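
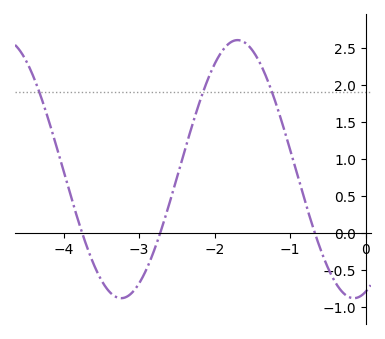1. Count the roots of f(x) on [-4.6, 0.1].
3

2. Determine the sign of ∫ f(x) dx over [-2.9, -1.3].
positive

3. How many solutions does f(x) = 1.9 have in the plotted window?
3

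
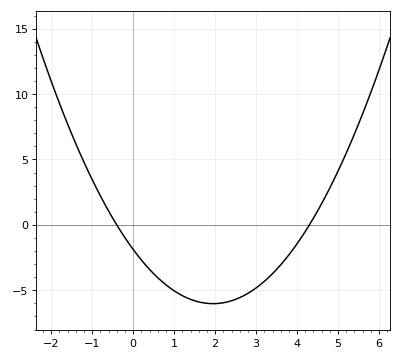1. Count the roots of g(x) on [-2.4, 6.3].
2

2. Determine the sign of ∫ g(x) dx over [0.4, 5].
negative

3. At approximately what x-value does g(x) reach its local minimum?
2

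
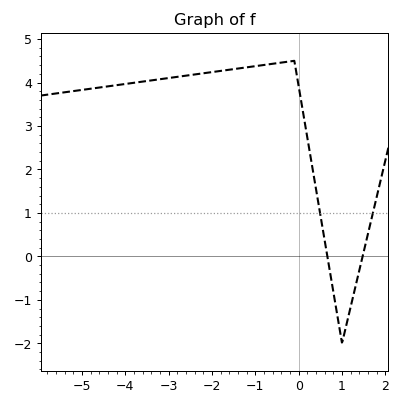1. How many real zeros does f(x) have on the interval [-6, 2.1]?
2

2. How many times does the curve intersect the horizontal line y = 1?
2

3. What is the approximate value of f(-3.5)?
4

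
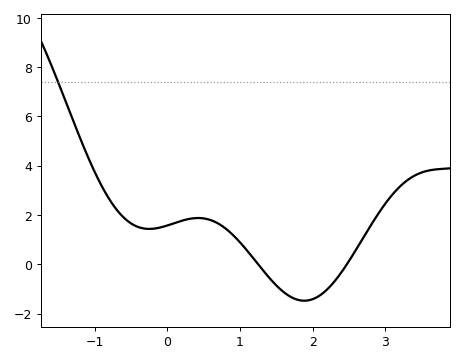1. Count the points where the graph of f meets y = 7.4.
1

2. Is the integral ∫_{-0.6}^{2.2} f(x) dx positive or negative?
positive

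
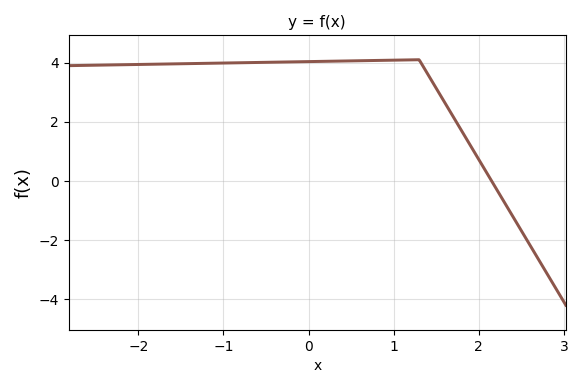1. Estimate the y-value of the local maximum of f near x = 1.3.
4.1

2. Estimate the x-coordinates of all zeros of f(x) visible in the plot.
2.15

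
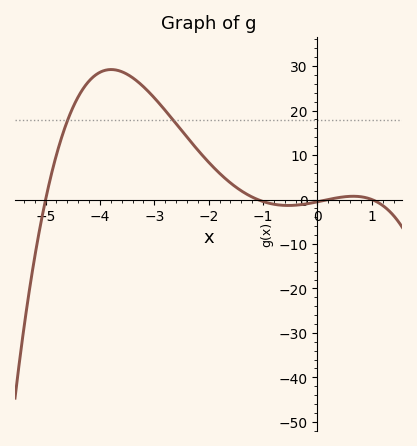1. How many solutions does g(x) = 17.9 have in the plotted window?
2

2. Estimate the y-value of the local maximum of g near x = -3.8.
29.2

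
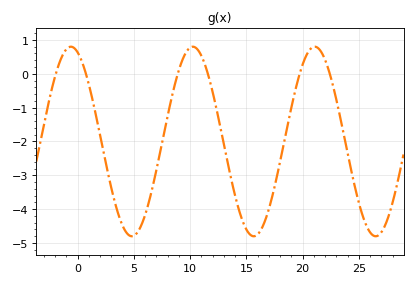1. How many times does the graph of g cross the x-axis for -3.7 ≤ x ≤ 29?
6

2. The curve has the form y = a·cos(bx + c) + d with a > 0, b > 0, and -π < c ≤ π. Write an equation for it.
y = 2.8cos(0.58x + 0.34) - 2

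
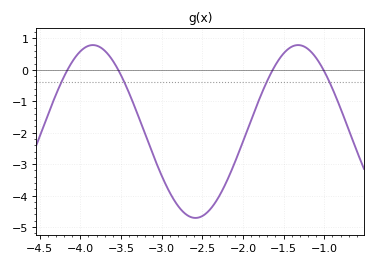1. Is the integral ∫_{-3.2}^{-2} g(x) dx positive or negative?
negative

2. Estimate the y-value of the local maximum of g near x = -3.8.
0.8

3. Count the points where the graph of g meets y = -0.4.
4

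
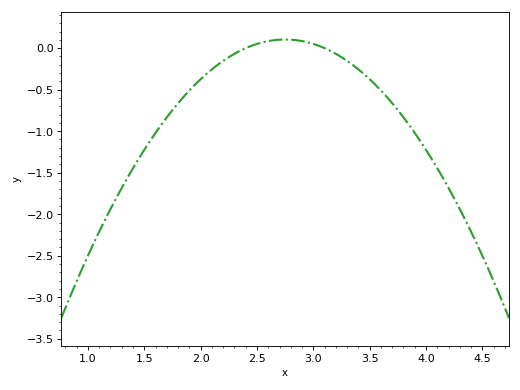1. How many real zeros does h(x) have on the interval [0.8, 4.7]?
2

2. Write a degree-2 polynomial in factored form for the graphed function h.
y = -0.85(x - 2.4)(x - 3.1)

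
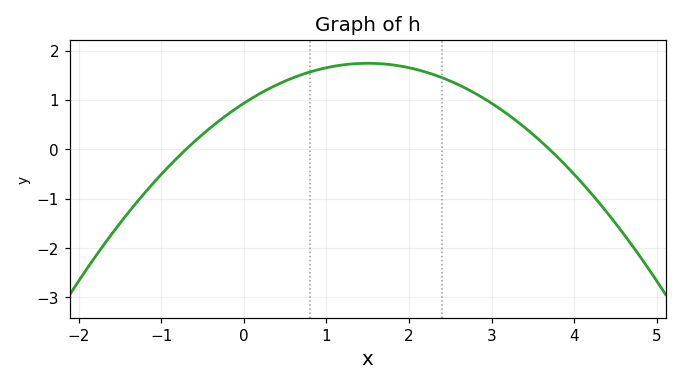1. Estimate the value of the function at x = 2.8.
1.13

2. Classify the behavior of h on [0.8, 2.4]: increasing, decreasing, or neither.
neither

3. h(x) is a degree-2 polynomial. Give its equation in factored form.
y = -0.36(x + 0.7)(x - 3.7)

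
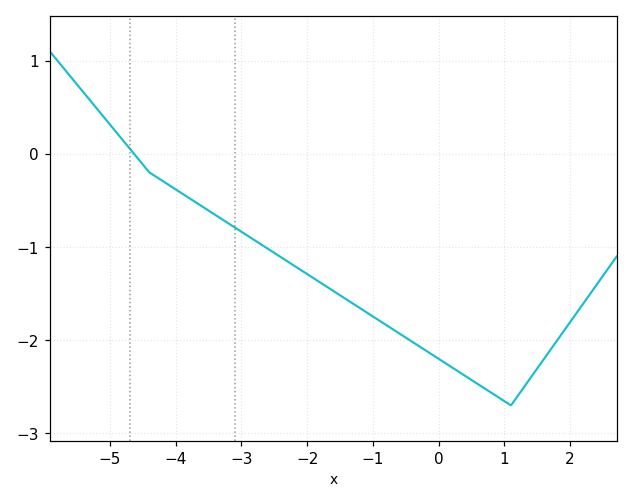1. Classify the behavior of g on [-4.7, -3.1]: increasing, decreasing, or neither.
decreasing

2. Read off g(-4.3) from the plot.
-0.2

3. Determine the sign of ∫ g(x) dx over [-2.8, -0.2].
negative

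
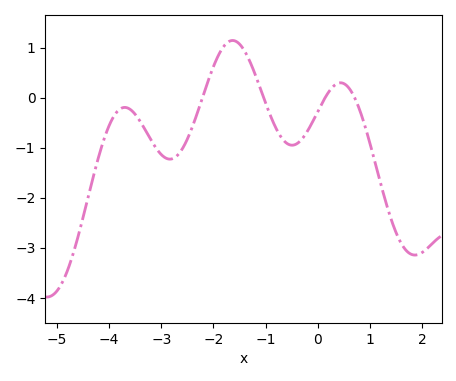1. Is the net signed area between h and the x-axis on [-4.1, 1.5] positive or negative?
negative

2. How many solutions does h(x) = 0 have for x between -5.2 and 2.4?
4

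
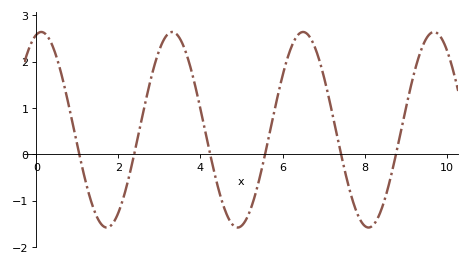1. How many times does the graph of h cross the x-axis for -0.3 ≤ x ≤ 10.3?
6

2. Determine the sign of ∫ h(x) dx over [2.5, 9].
positive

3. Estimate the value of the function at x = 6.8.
2.3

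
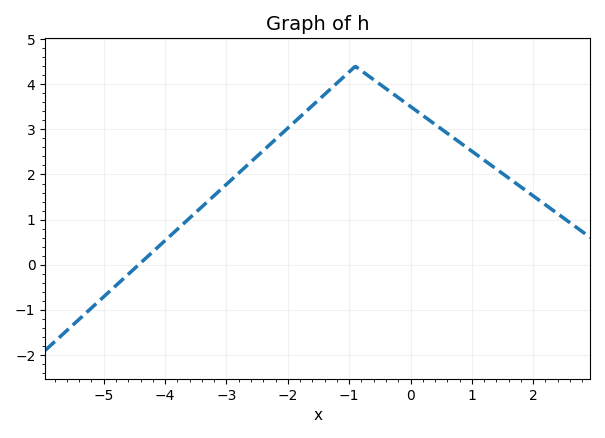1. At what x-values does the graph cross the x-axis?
-4.4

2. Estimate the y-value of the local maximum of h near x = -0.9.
4.4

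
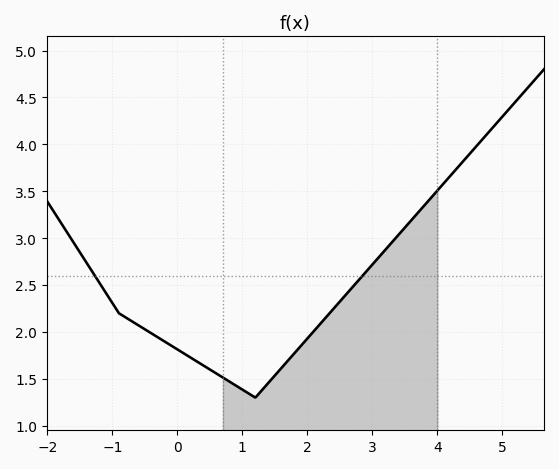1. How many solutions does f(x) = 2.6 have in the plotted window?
2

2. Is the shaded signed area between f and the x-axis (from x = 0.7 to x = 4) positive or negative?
positive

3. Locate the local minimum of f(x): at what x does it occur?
1.2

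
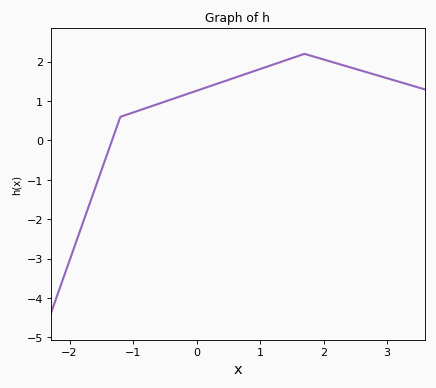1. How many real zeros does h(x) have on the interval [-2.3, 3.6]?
1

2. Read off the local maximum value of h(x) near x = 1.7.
2.2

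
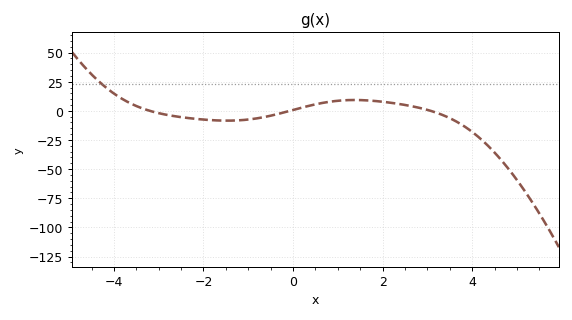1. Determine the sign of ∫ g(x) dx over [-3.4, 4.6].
negative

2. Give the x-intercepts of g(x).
-3.2, 0, 3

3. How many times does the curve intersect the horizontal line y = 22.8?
1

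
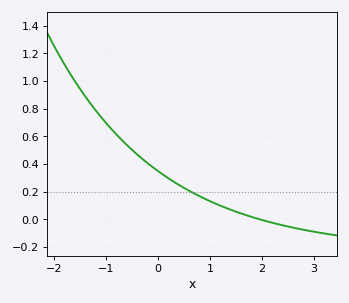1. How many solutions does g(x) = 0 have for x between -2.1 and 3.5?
1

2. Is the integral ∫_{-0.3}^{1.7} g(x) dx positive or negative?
positive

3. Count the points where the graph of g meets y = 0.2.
1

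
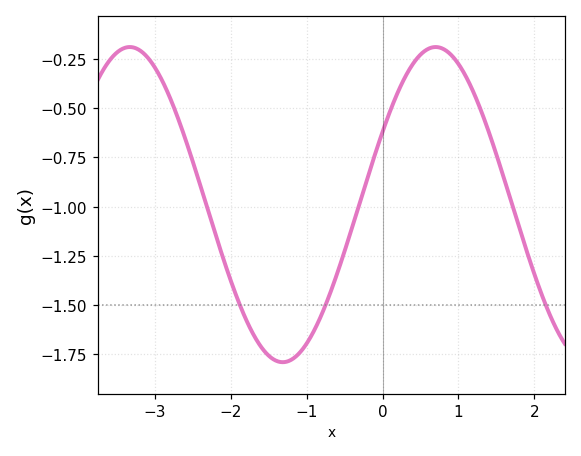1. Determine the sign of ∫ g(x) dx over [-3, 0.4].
negative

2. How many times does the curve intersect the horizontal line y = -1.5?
3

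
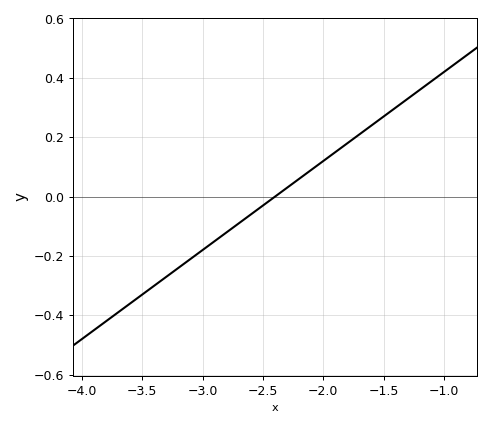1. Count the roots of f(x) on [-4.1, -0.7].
1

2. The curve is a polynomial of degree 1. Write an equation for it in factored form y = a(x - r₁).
y = 0.3(x + 2.4)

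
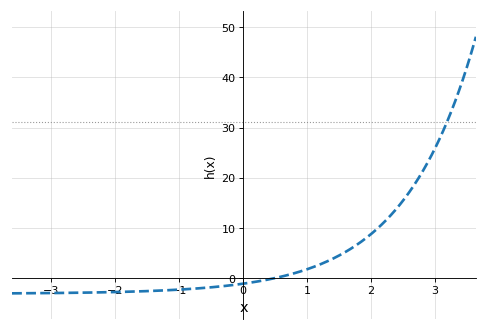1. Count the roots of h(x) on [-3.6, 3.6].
1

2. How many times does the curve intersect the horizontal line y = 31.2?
1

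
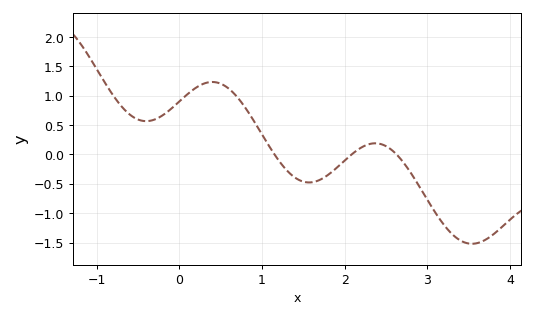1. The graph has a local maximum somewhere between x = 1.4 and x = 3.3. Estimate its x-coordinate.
2.37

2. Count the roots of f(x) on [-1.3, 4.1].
3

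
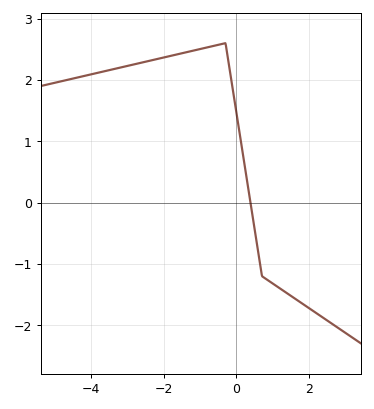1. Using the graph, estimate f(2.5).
-1.9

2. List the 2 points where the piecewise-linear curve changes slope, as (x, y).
(-0.3, 2.6); (0.7, -1.2)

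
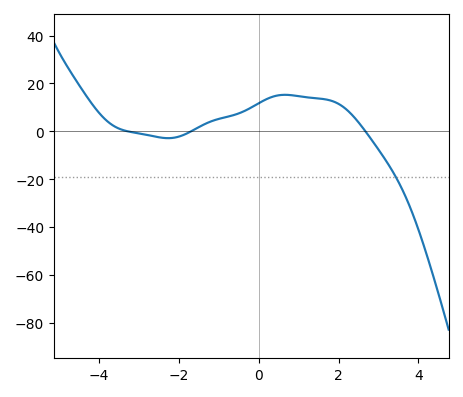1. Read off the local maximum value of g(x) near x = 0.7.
15.2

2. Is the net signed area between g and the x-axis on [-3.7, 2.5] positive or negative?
positive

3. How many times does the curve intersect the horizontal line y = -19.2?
1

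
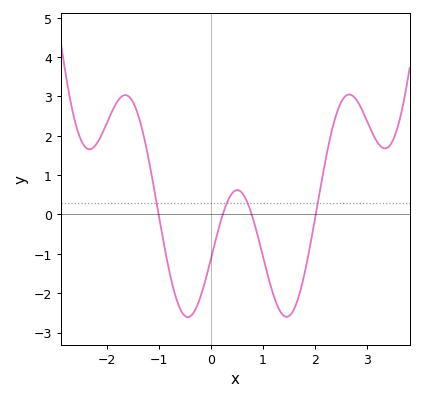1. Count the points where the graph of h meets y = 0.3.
4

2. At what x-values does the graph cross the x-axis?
-1, 0.2, 0.8, 2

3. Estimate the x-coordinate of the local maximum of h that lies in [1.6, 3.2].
2.7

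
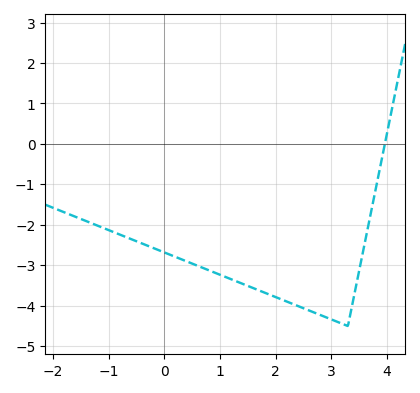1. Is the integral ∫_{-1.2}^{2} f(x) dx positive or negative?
negative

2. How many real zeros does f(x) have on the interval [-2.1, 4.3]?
1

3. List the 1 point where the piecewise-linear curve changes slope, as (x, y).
(3.3, -4.5)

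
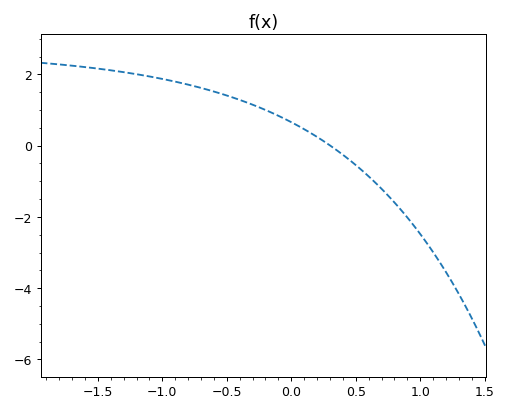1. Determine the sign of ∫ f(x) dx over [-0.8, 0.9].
positive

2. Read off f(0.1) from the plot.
0.4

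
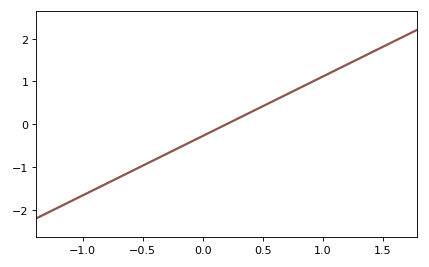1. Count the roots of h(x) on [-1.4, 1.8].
1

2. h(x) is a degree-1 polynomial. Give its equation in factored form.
y = 1.39(x - 0.2)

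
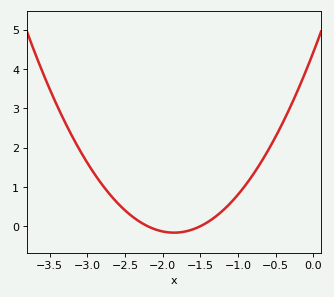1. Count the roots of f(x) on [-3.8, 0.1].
2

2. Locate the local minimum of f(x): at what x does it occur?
-1.85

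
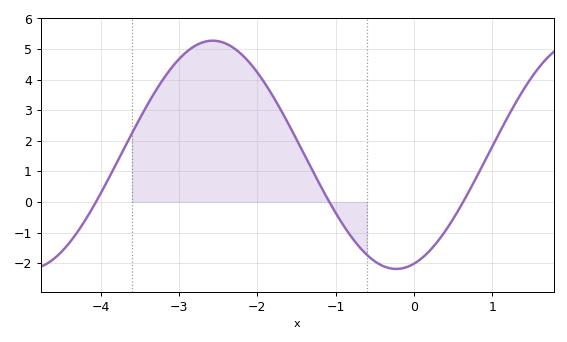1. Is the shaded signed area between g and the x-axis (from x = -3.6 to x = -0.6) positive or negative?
positive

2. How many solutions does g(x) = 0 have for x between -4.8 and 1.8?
3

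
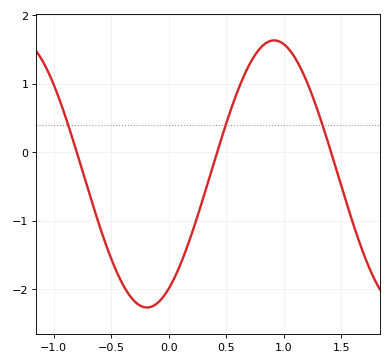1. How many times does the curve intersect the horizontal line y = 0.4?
3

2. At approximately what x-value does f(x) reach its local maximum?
0.9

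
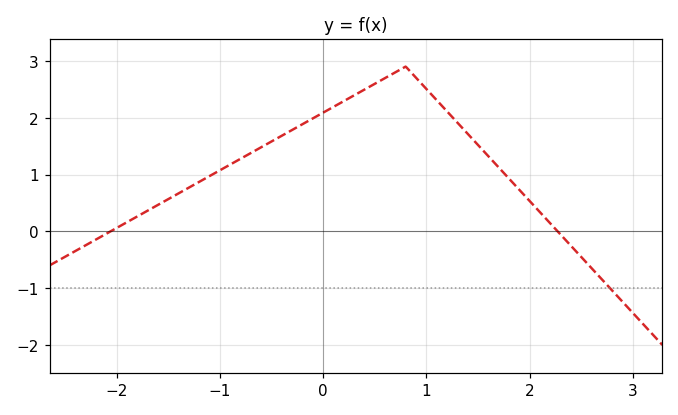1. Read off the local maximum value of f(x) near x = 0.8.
2.9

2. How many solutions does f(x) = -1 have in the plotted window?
1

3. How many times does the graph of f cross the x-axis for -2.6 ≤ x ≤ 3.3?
2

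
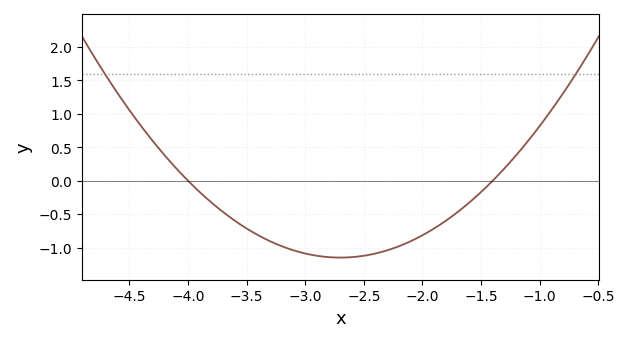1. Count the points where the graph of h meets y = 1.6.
2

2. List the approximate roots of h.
-4, -1.4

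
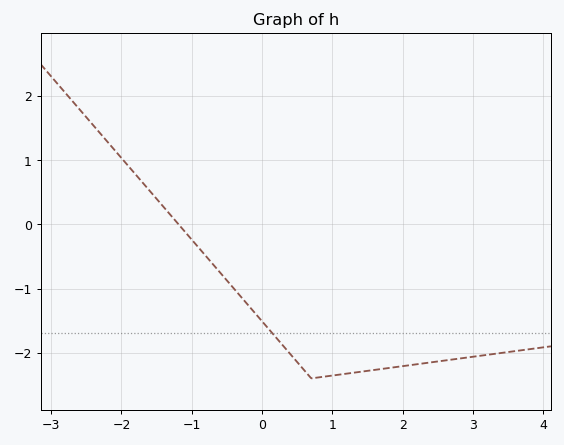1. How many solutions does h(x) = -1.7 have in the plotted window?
1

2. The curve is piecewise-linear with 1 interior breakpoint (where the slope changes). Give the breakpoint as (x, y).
(0.7, -2.4)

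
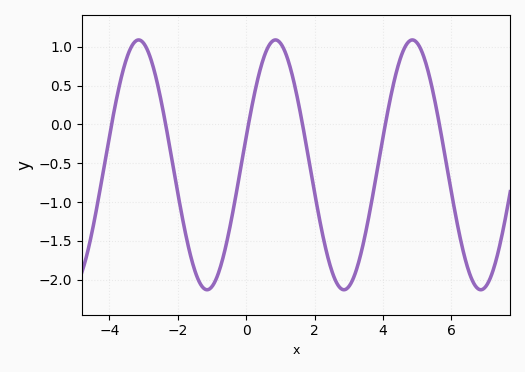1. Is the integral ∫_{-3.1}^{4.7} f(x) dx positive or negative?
negative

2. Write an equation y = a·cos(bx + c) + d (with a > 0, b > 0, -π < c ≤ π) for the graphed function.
y = 1.61cos(1.6x - 1.3) - 0.52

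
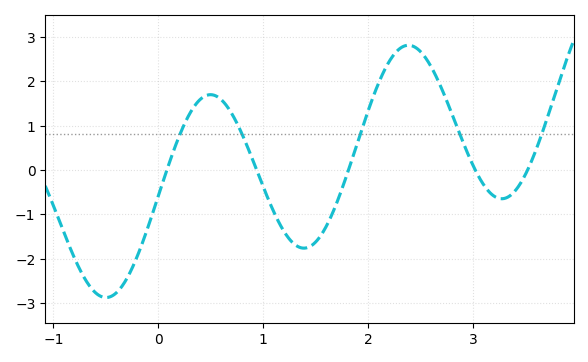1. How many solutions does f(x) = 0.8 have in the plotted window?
5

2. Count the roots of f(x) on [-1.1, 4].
5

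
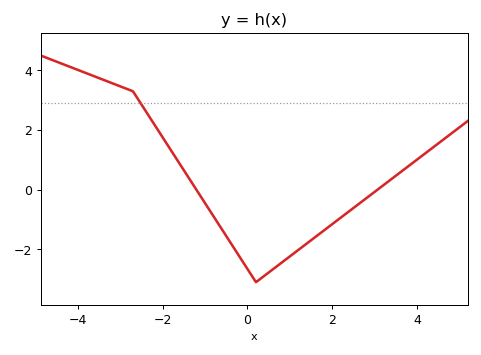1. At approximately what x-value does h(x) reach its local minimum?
0.202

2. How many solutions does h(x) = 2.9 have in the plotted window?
1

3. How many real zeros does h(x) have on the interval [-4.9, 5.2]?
2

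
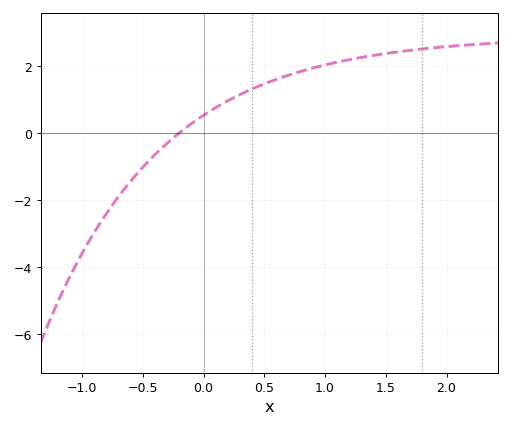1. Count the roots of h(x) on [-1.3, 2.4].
1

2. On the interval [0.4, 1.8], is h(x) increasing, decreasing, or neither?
increasing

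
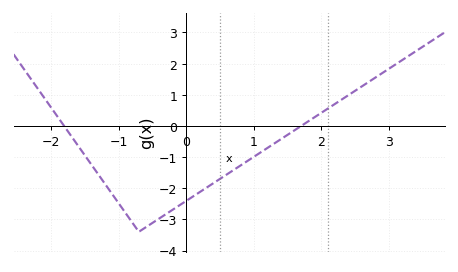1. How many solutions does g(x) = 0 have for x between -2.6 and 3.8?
2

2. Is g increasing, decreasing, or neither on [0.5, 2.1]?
increasing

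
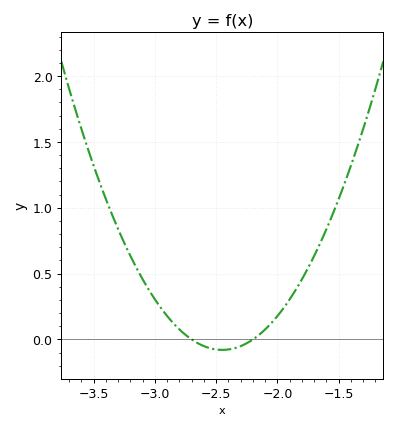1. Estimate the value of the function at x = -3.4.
1.05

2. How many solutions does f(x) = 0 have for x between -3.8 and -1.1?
2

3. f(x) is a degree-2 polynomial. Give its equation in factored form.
y = 1.27(x + 2.7)(x + 2.2)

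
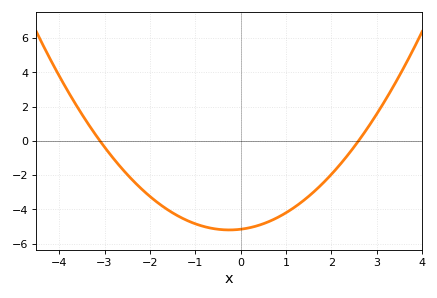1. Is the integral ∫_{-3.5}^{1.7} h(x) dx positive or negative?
negative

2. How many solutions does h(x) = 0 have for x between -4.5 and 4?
2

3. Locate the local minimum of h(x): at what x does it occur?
-0.2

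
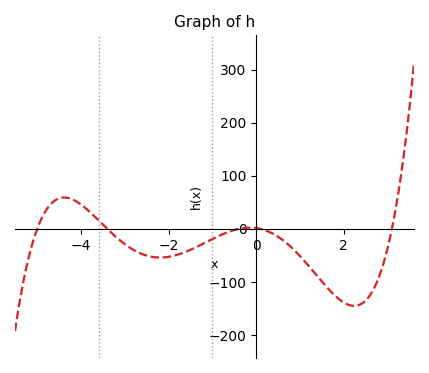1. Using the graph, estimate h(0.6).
-20.4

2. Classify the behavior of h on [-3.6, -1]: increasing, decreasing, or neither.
neither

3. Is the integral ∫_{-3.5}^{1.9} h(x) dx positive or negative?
negative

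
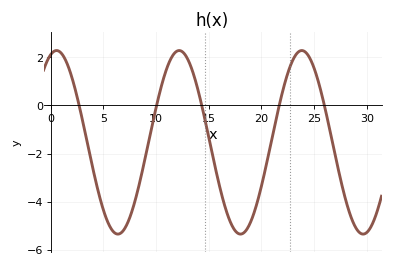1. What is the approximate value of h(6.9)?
-5.2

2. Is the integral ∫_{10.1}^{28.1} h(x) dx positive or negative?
negative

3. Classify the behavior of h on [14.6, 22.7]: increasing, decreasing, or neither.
neither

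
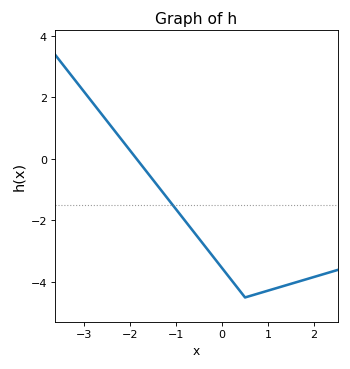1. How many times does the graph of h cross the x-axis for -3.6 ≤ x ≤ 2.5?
1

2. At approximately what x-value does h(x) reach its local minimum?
0.5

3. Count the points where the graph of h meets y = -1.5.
1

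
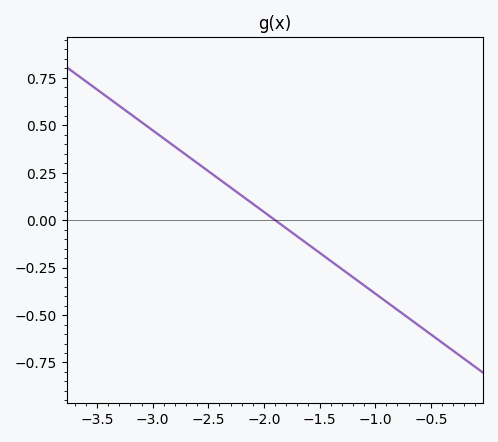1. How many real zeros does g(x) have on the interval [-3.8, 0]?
1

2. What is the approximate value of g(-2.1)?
0.086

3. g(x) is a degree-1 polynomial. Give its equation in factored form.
y = -0.43(x + 1.9)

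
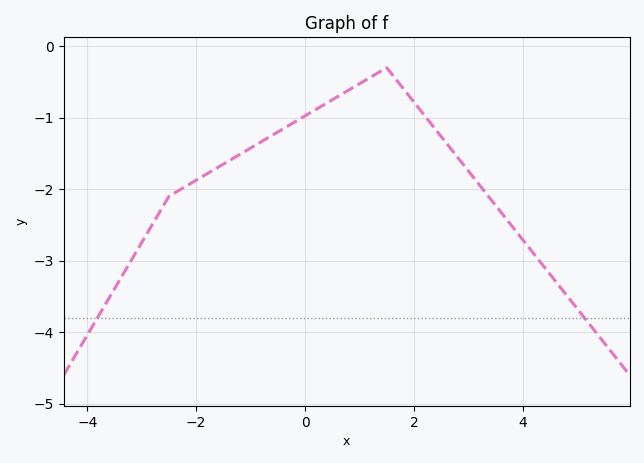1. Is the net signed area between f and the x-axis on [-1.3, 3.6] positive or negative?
negative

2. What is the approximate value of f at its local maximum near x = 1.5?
-0.3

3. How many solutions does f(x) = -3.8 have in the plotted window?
2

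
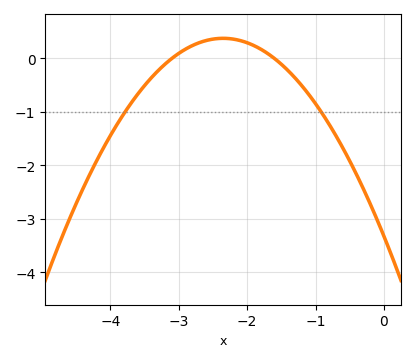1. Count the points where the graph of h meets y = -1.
2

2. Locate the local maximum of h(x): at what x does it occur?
-2.4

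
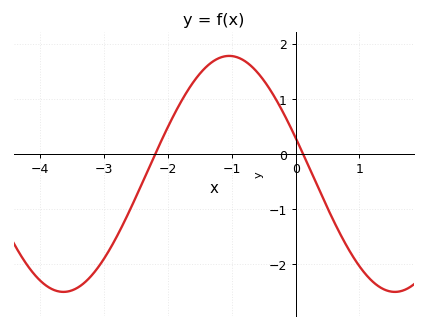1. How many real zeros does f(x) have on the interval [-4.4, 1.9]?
2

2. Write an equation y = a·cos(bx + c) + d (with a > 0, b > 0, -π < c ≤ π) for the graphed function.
y = 2.14cos(1.2x + 1.3) - 0.36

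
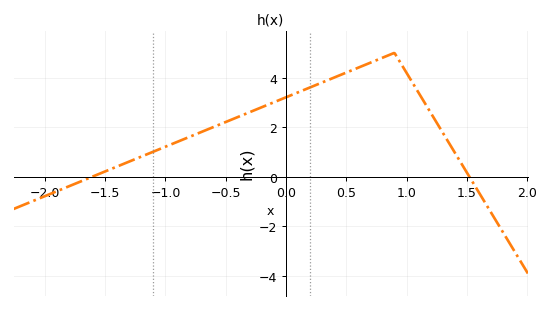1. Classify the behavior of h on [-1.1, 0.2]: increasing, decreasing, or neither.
increasing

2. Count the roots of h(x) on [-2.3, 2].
2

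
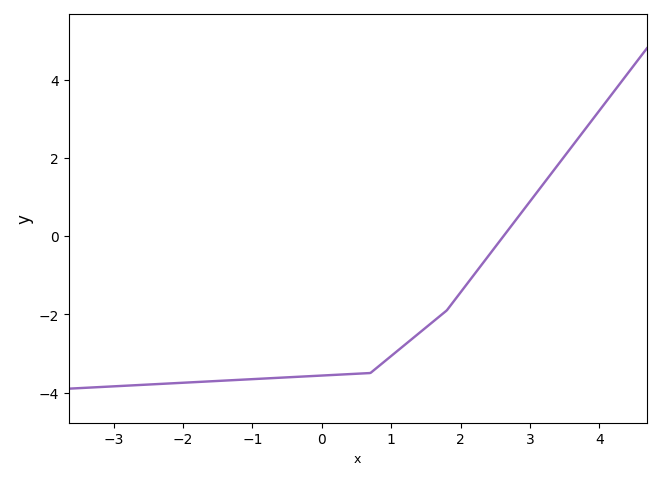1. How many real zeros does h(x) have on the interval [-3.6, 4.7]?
1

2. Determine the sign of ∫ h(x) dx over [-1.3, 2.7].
negative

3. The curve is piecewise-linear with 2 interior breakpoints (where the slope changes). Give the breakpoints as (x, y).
(0.7, -3.5); (1.8, -1.9)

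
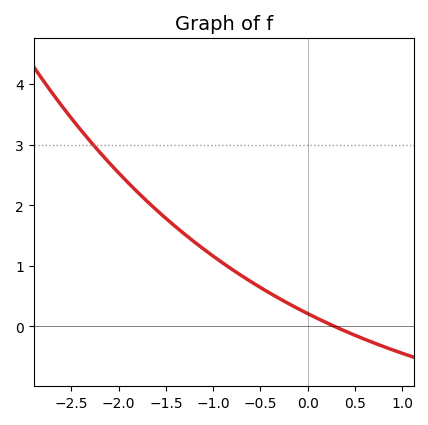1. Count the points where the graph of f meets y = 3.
1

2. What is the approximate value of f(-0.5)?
0.641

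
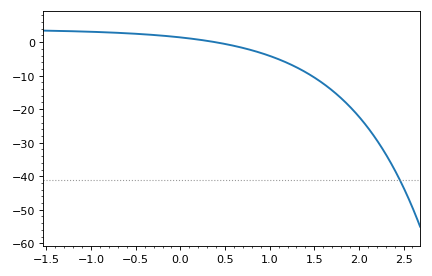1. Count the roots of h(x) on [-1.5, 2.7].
1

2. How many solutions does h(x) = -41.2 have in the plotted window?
1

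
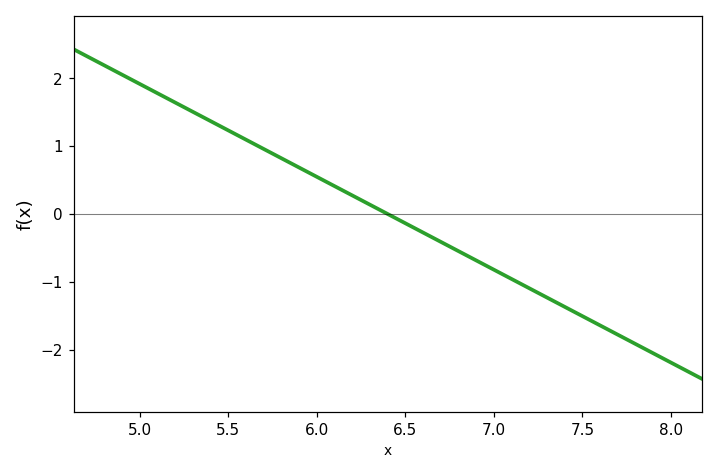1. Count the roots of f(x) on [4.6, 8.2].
1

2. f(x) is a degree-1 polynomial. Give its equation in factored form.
y = -1.37(x - 6.4)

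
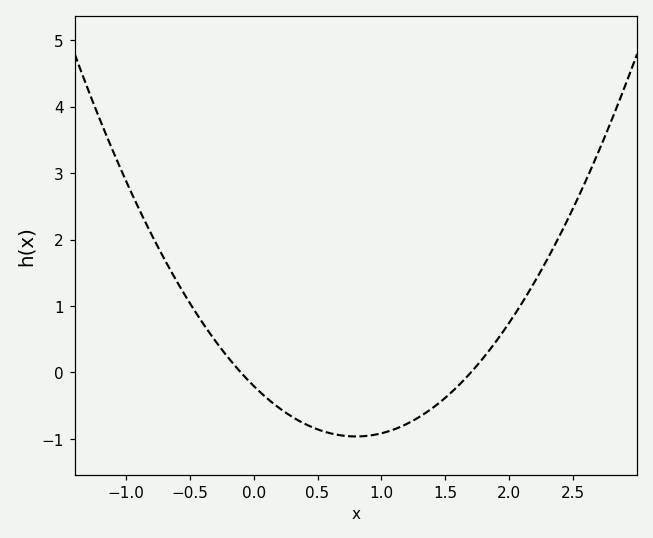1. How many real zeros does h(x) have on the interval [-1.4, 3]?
2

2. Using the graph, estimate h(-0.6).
1.4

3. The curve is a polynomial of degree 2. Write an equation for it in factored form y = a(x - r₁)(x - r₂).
y = 1.19(x + 0.1)(x - 1.7)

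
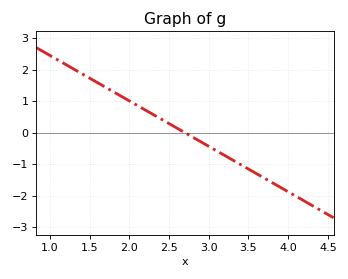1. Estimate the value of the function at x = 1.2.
2.16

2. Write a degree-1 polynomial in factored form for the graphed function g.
y = -1.44(x - 2.7)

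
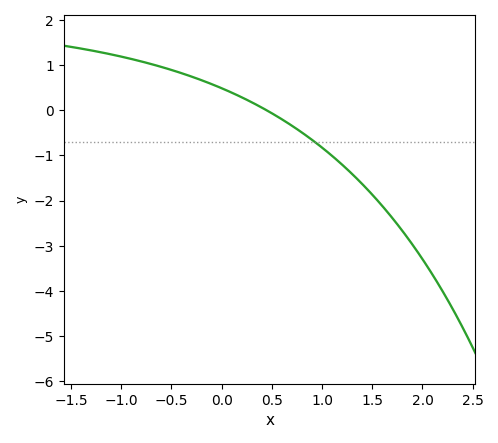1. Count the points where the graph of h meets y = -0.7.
1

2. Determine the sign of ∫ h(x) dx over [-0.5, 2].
negative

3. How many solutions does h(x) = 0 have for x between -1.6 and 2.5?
1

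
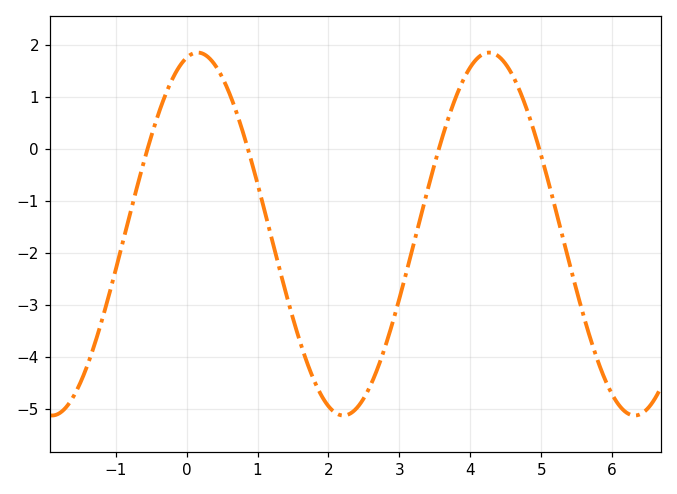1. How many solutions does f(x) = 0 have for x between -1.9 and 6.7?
4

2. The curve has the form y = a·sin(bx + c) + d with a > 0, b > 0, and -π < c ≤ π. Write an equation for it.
y = 3.49sin(1.5x + 1.3) - 1.64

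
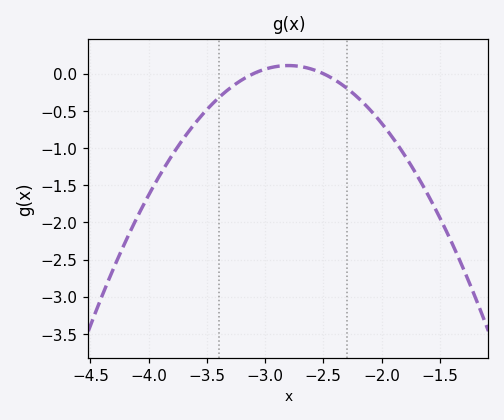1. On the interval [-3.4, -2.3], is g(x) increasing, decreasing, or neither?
neither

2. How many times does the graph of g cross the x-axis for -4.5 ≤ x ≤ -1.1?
2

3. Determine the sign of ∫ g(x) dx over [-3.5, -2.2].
negative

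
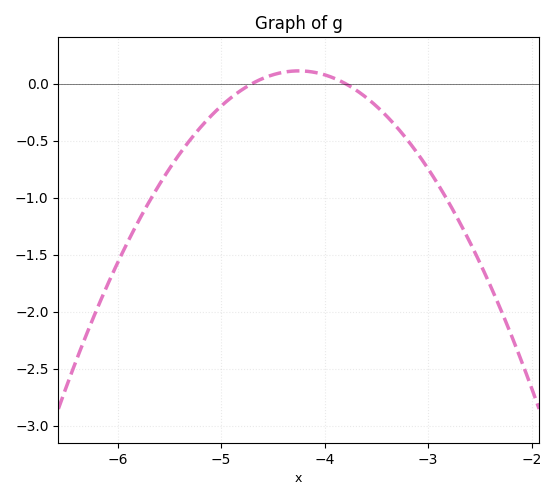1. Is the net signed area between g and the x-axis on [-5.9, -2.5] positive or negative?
negative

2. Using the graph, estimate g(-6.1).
-1.75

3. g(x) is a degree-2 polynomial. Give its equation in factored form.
y = -0.55(x + 4.7)(x + 3.8)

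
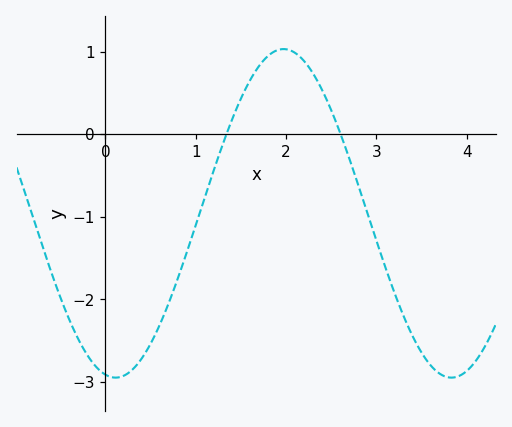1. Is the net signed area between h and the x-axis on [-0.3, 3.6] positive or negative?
negative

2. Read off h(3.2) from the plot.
-1.92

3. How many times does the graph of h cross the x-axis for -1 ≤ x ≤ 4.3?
2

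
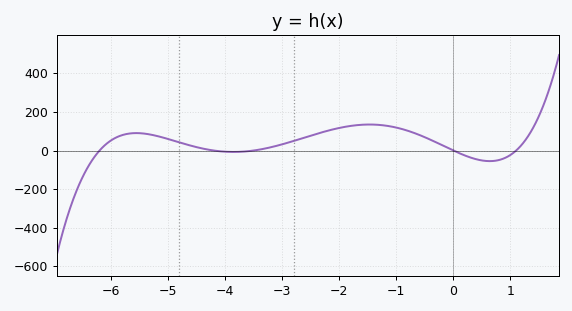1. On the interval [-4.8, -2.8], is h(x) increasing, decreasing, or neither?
neither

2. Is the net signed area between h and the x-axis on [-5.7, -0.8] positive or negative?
positive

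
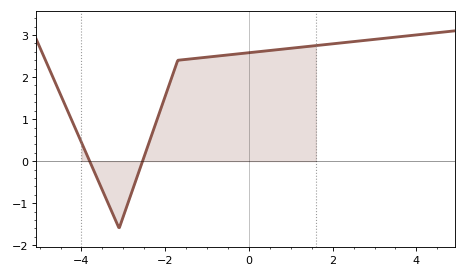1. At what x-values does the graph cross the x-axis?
-3.8, -2.54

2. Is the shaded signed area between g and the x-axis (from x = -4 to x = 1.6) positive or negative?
positive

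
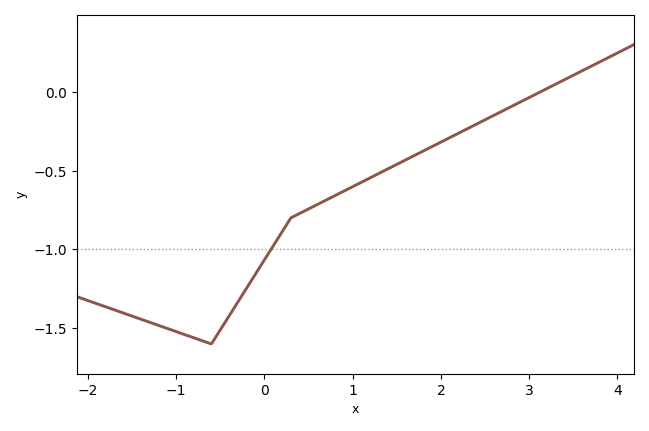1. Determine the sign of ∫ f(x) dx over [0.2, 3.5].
negative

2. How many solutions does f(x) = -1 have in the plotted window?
1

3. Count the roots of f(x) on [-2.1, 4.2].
1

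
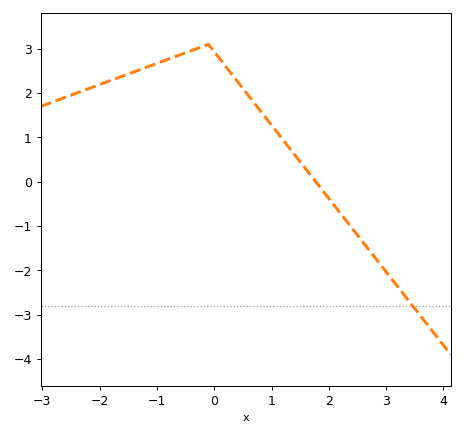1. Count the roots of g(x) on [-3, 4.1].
1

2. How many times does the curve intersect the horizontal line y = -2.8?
1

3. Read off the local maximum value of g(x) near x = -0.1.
3.1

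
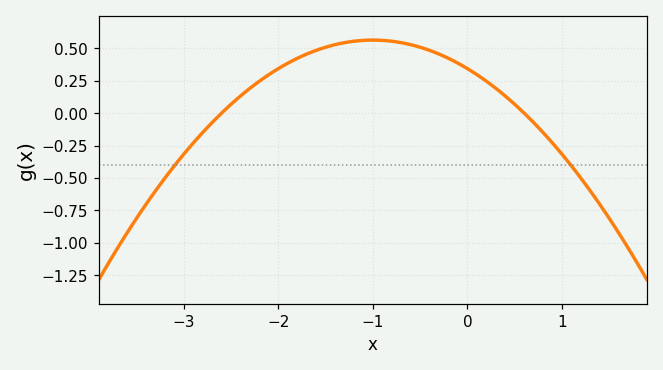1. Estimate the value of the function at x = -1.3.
0.543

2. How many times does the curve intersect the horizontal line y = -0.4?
2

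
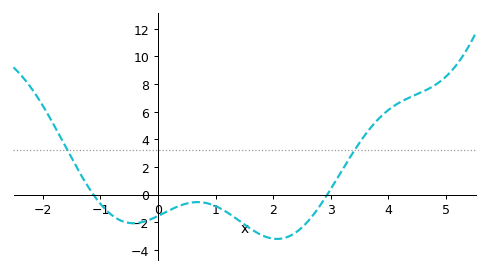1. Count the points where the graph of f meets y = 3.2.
2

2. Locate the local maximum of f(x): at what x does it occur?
0.688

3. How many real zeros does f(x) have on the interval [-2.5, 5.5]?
2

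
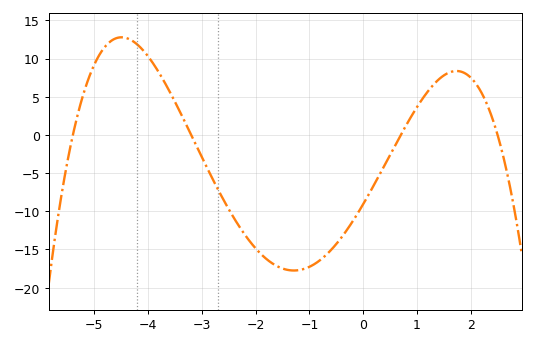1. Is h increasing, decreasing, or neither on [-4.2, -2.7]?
decreasing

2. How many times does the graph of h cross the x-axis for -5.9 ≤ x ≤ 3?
4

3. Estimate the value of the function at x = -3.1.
-1.47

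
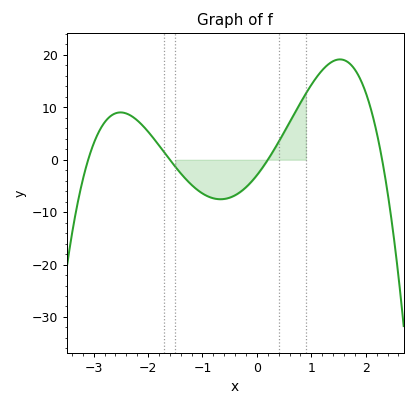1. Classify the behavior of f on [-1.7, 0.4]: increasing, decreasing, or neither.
neither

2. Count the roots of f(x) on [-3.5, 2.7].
4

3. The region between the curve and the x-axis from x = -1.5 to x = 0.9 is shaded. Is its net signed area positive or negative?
negative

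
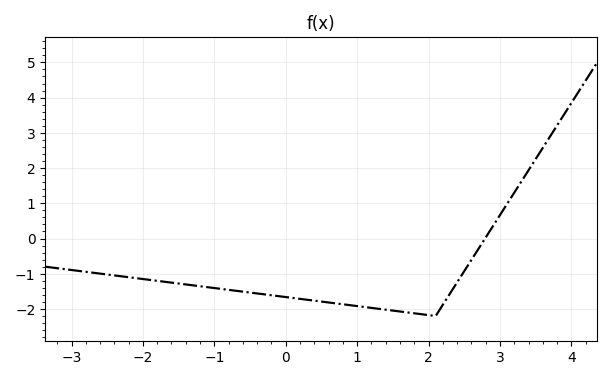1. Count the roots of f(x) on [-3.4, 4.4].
1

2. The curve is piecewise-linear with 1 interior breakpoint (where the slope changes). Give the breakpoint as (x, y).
(2.1, -2.2)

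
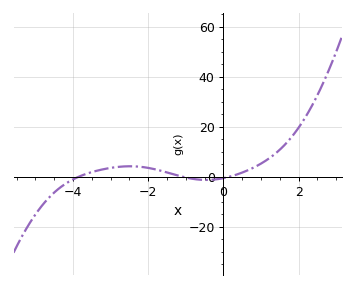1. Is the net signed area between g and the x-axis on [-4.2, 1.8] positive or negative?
positive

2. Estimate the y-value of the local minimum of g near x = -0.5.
-2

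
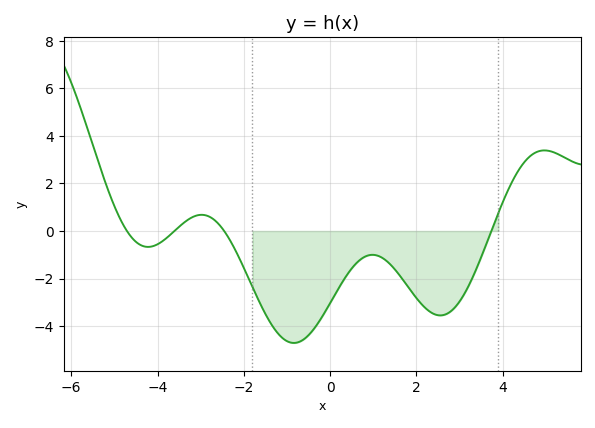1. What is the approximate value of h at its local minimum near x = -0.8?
-4.8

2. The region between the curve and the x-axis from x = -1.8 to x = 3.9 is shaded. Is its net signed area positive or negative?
negative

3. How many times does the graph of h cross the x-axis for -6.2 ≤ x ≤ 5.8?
4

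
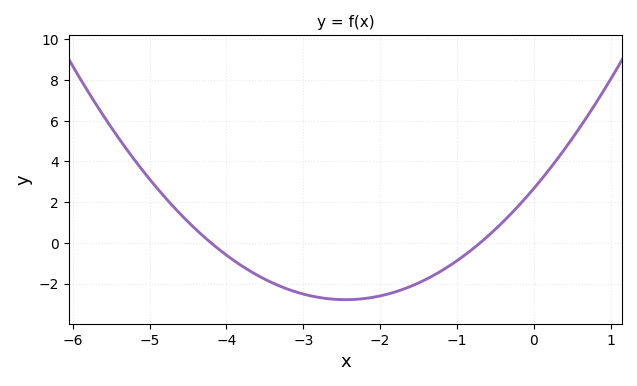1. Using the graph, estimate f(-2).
-2.6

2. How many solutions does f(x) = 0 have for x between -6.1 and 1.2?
2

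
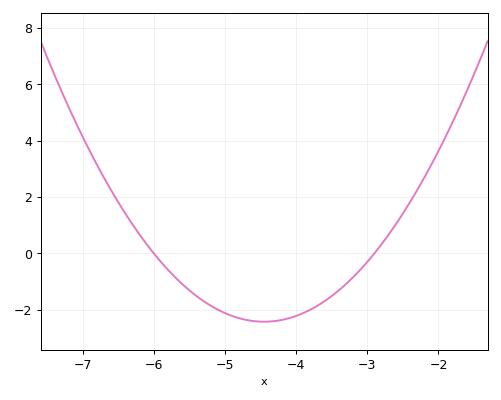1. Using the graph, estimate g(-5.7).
-0.848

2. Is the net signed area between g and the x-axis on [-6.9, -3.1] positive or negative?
negative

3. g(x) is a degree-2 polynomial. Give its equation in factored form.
y = 1.01(x + 6)(x + 2.9)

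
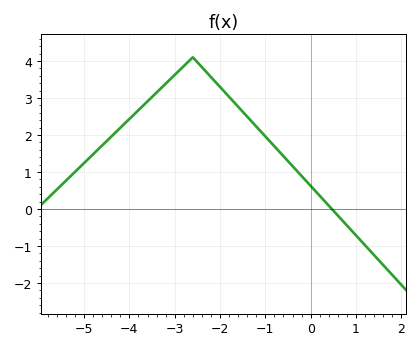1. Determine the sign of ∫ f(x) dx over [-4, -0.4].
positive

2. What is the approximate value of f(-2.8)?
3.86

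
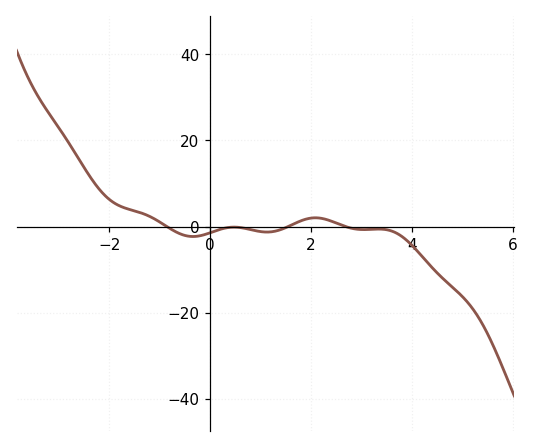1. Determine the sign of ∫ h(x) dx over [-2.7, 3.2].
positive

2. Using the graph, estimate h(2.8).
-0.384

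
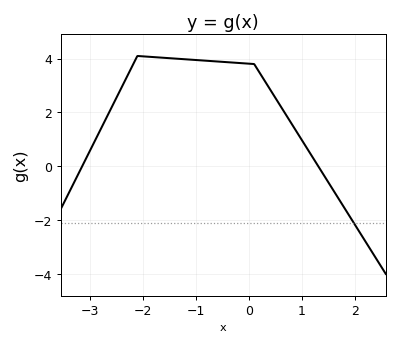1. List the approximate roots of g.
-3.14, 1.31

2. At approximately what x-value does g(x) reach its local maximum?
-2.1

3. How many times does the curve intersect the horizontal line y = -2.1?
1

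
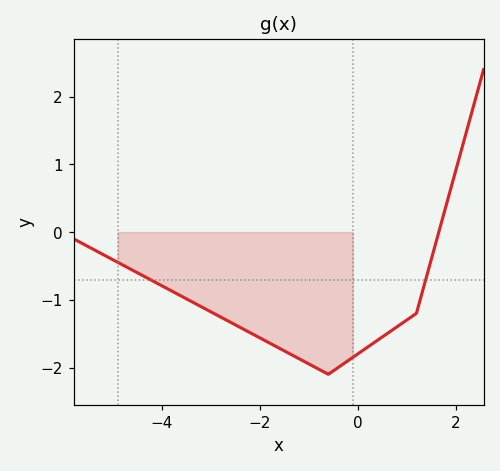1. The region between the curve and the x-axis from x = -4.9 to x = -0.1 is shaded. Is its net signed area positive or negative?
negative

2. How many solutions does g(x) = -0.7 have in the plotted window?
2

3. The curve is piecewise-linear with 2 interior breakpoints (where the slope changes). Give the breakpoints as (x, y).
(-0.6, -2.1); (1.2, -1.2)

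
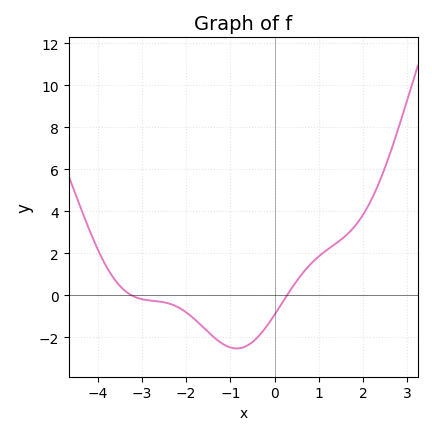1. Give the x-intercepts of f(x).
-3.23, 0.278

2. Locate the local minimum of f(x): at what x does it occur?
-0.858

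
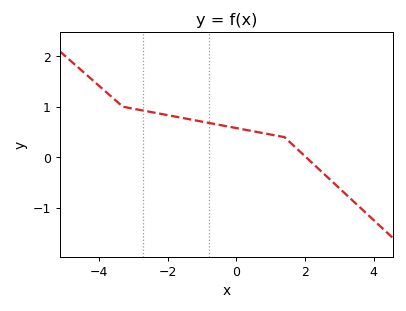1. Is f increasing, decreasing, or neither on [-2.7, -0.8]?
decreasing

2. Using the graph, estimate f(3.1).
-0.7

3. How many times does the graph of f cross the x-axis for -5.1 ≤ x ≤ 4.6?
1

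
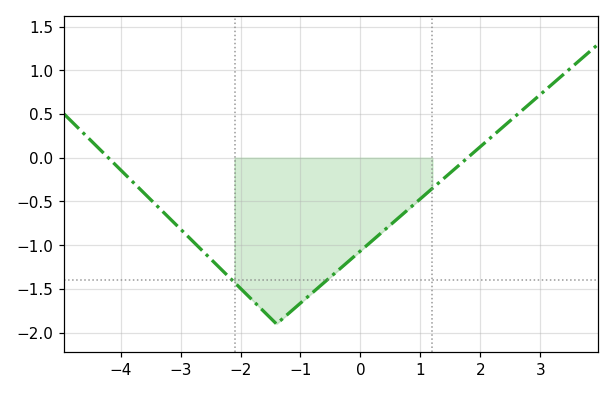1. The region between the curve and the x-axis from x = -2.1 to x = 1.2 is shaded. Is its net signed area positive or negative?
negative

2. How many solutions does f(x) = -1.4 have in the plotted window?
2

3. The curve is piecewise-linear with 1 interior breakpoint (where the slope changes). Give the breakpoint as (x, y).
(-1.4, -1.9)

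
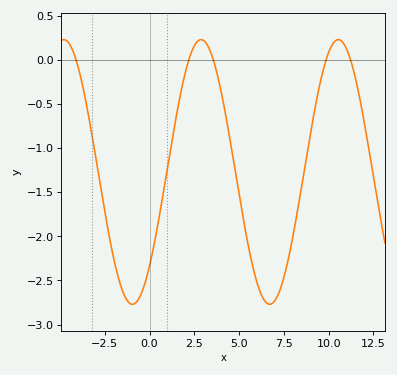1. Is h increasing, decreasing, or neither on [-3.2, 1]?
neither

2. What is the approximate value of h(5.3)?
-1.9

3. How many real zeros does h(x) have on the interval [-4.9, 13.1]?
5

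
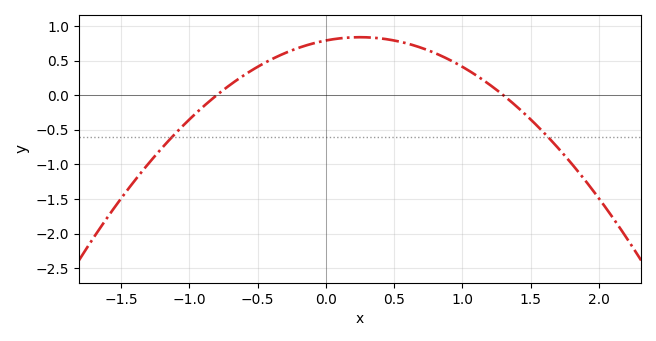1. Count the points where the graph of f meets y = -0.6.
2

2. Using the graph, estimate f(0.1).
0.821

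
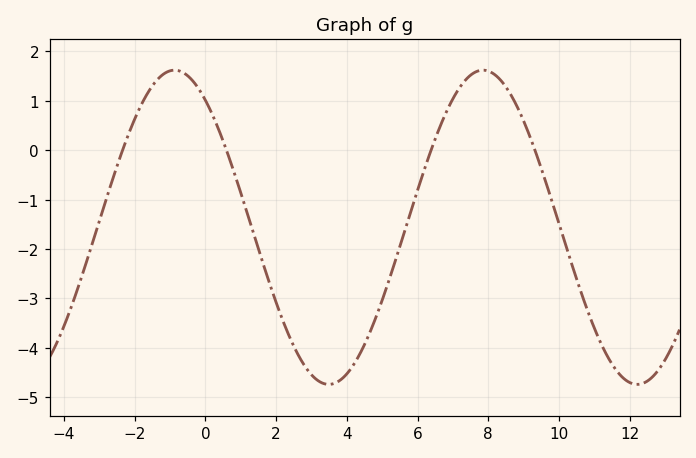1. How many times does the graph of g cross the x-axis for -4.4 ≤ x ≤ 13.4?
4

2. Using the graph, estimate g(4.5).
-3.93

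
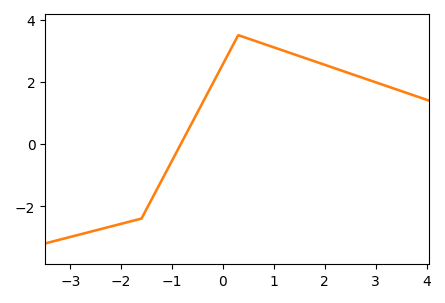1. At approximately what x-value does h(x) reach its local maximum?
0.303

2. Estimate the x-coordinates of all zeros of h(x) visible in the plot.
-0.827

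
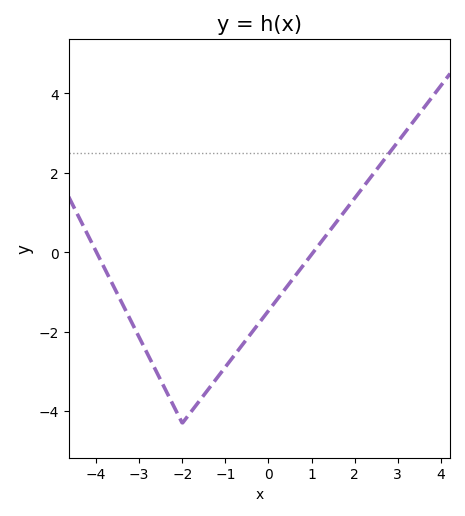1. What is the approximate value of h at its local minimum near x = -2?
-4.2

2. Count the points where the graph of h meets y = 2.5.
1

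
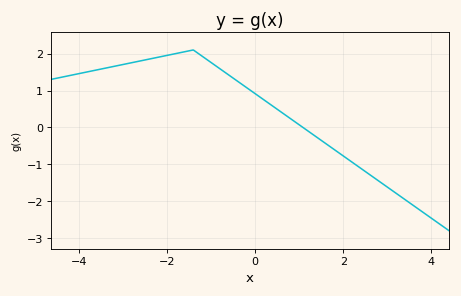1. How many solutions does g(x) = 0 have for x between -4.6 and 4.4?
1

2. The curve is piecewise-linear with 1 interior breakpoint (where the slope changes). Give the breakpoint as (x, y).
(-1.4, 2.1)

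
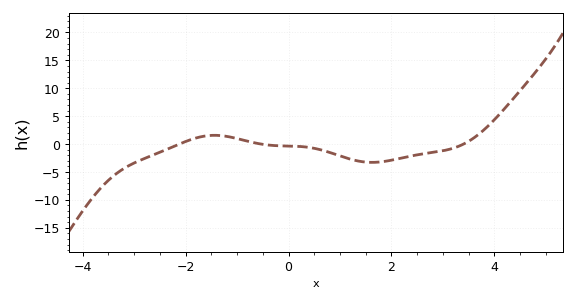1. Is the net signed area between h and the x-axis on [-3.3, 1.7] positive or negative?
negative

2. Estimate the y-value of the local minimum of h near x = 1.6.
-3.5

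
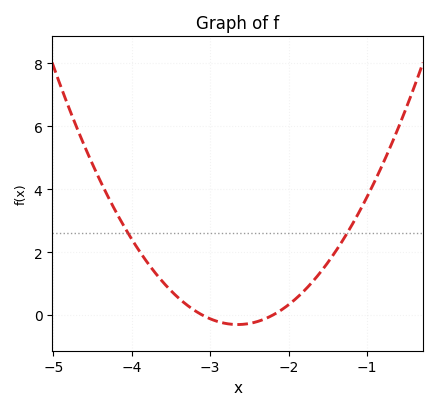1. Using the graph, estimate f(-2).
0.4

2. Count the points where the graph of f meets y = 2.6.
2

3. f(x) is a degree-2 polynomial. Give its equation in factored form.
y = 1.49(x + 3.1)(x + 2.2)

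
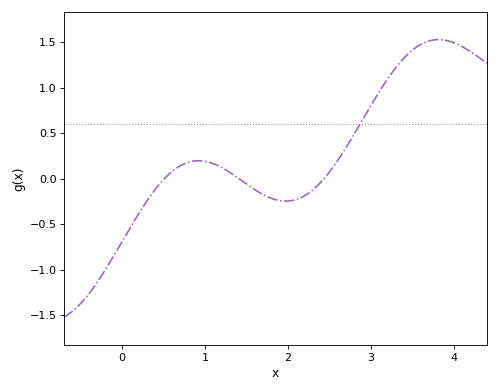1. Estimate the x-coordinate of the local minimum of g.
1.97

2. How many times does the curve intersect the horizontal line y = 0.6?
1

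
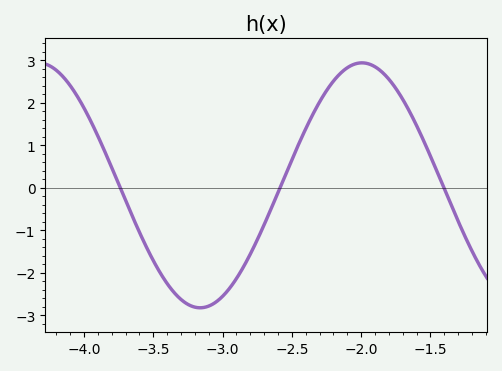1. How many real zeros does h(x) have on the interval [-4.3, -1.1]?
3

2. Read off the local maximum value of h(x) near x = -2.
2.94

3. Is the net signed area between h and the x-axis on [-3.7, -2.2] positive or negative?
negative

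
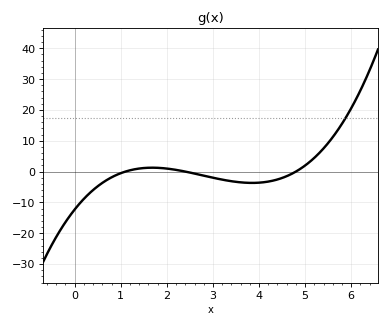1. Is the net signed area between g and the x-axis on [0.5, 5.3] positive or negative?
negative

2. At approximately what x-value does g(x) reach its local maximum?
1.7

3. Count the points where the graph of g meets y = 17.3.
1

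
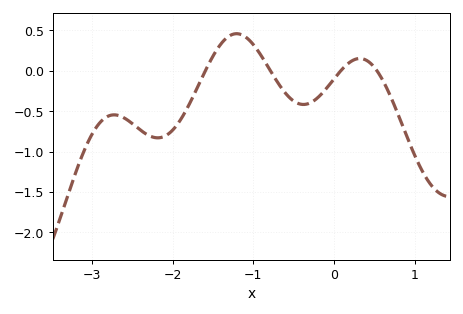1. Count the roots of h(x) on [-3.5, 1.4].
4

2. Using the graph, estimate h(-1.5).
0.18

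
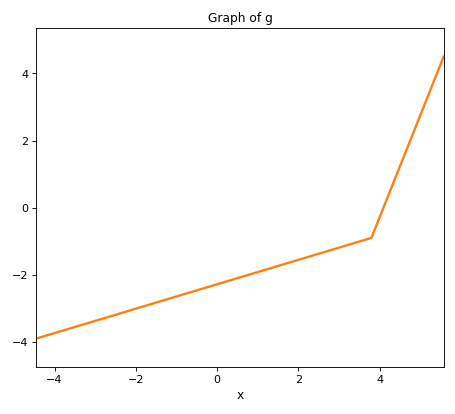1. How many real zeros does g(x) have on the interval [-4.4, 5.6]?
1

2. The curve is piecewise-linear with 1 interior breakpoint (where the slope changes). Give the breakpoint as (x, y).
(3.8, -0.9)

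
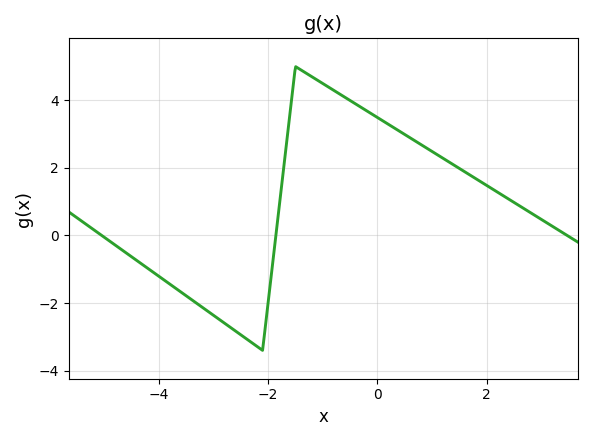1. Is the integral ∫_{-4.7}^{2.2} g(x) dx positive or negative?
positive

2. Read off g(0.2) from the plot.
3.2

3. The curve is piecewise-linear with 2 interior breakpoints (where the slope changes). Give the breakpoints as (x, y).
(-2.1, -3.4); (-1.5, 5)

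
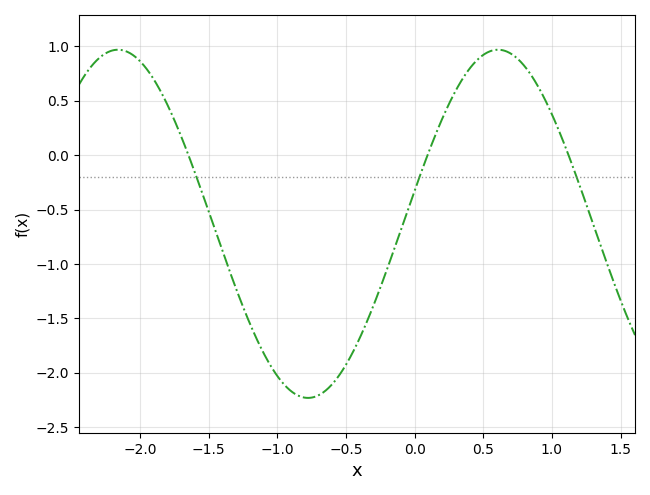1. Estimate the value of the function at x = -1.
-2.03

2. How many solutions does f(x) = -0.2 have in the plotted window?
3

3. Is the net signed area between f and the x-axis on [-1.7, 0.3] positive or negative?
negative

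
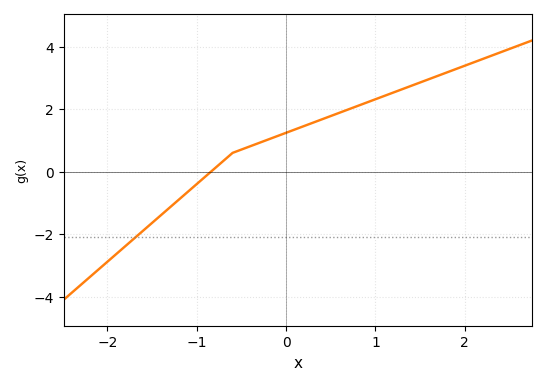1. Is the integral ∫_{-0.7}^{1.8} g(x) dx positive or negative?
positive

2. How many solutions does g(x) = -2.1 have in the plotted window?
1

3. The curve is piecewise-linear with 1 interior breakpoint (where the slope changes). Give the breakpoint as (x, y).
(-0.6, 0.6)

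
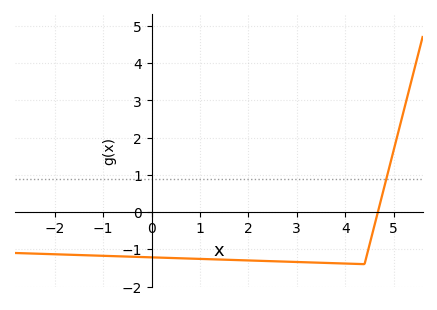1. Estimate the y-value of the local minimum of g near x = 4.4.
-1.4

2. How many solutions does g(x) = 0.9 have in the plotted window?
1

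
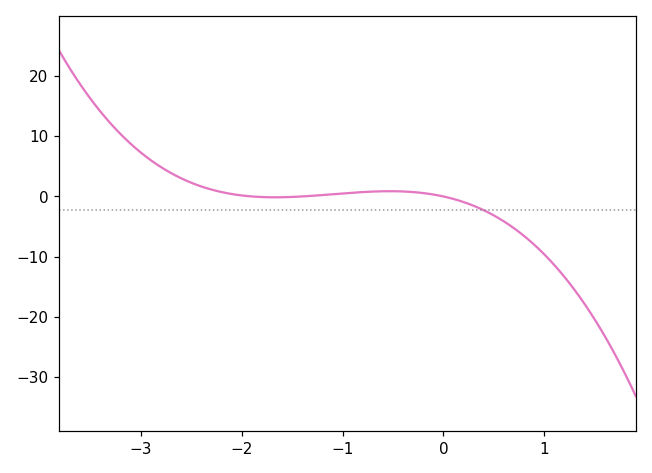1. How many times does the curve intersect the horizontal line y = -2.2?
1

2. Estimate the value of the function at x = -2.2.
1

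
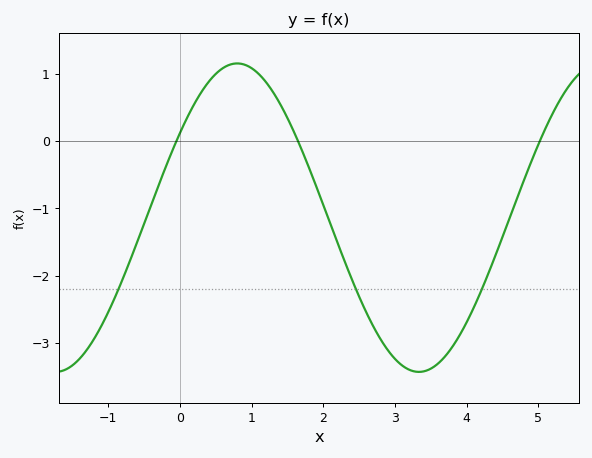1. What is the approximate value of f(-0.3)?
-0.7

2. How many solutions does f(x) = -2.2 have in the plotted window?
3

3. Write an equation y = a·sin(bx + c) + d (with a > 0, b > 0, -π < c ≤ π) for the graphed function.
y = 2.29sin(1.2x + 0.58) - 1.14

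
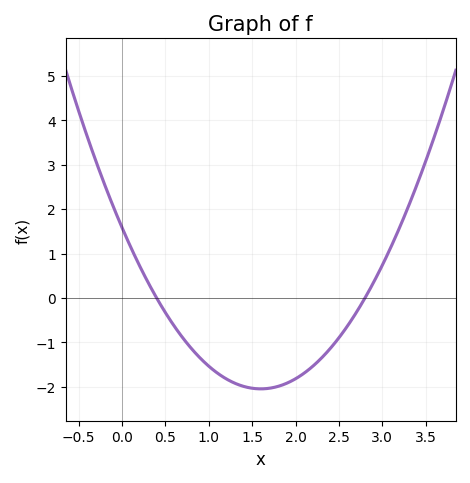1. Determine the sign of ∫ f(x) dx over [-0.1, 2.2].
negative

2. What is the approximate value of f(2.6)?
-0.625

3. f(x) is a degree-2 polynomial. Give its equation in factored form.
y = 1.42(x - 0.4)(x - 2.8)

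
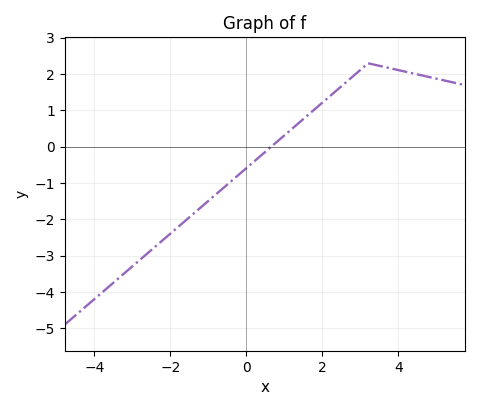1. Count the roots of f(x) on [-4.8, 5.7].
1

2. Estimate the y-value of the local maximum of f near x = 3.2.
2.3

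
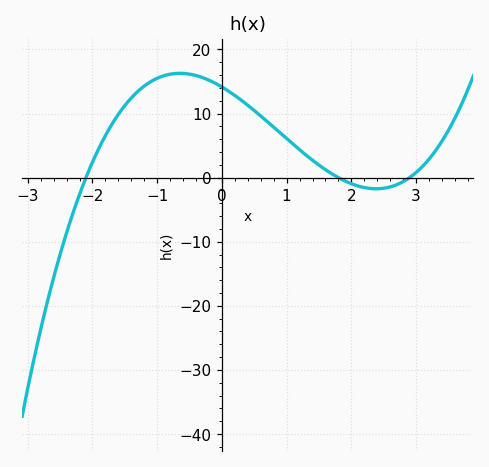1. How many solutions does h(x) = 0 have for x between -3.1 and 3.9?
3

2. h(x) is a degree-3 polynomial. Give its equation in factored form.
y = 1.29(x + 2.1)(x - 1.8)(x - 2.9)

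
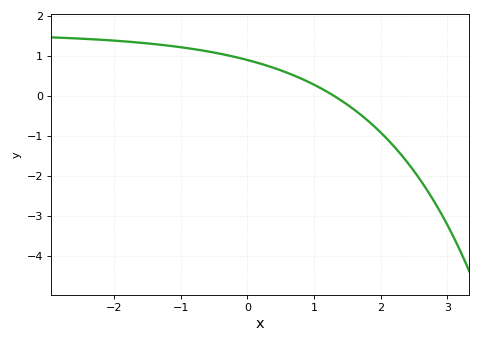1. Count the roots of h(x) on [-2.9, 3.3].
1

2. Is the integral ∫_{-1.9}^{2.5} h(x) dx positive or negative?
positive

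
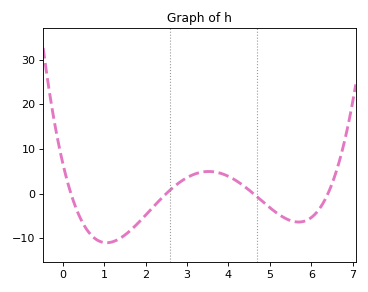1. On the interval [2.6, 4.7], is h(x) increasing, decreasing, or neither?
neither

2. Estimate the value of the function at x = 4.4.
1.5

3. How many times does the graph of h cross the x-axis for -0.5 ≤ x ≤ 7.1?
4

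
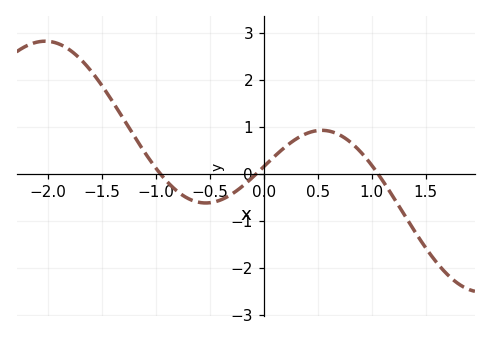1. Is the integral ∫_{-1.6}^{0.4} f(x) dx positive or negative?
positive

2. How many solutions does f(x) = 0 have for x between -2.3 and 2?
3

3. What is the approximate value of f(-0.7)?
-0.5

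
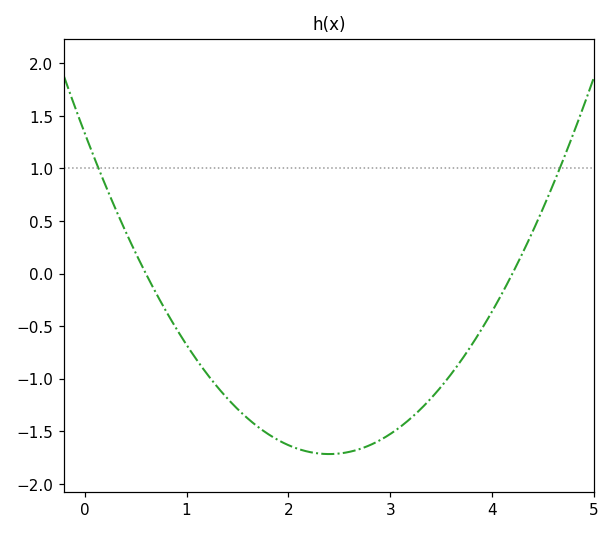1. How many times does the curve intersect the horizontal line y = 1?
2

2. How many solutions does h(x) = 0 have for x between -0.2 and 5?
2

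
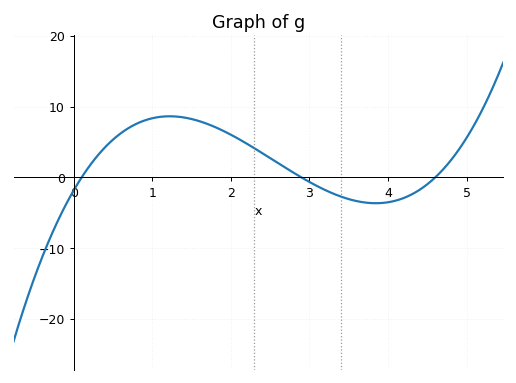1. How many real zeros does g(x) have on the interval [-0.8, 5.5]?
3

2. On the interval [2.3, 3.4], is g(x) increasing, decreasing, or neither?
decreasing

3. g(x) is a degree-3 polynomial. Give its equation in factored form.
y = 1.36(x - 0.1)(x - 2.9)(x - 4.6)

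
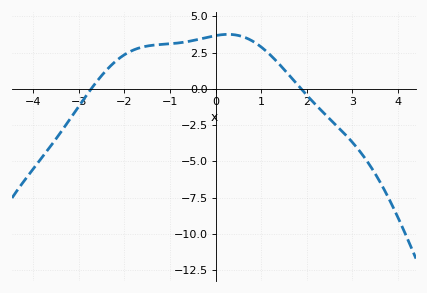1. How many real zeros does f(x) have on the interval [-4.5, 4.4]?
2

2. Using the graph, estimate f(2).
-0.4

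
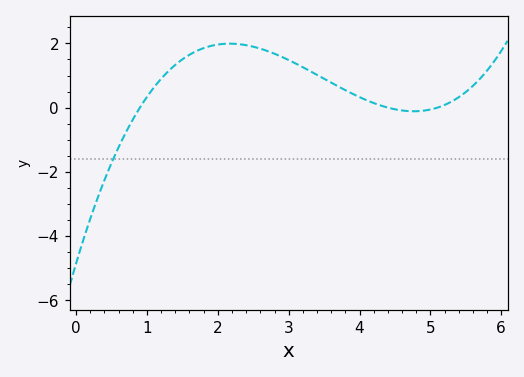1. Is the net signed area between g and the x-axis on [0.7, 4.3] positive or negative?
positive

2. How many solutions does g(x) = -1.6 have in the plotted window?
1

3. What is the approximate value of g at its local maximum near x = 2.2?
1.99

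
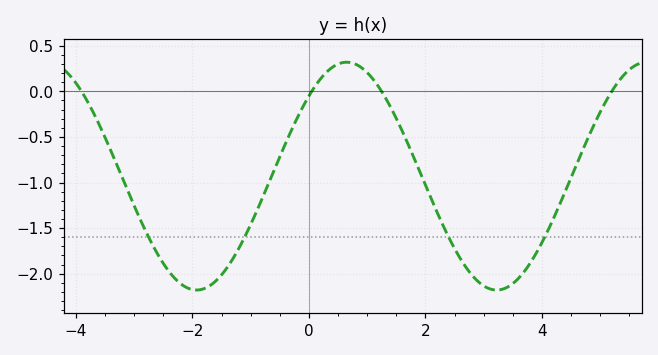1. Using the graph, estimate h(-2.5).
-1.89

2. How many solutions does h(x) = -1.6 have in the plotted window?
4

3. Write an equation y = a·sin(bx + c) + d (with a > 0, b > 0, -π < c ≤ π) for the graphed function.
y = 1.25sin(1.22x + 0.782) - 0.93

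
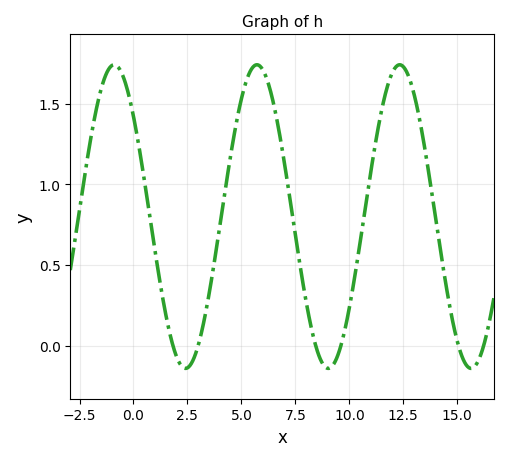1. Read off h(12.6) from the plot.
1.7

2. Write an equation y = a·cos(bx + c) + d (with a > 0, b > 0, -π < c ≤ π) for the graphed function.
y = 0.94cos(0.95x + 0.85) + 0.8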